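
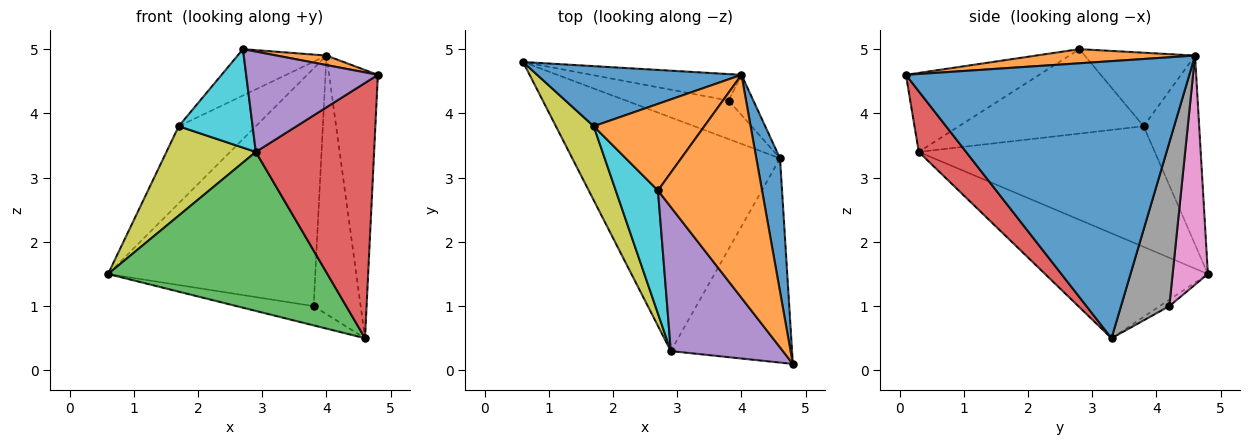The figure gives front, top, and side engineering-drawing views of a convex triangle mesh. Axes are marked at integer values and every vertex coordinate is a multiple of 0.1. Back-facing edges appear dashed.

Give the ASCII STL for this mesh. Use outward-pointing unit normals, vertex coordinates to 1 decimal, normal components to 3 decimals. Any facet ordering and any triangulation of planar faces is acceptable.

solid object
 facet normal 0.982 0.169 0.084
  outer loop
   vertex 4.0 4.6 4.9
   vertex 4.8 0.1 4.6
   vertex 4.6 3.3 0.5
  endloop
 endfacet
 facet normal 0.134 -0.042 0.990
  outer loop
   vertex 4.0 4.6 4.9
   vertex 2.7 2.8 5.0
   vertex 4.8 0.1 4.6
  endloop
 endfacet
 facet normal -0.385 -0.519 -0.763
  outer loop
   vertex 2.9 0.3 3.4
   vertex 0.6 4.8 1.5
   vertex 4.6 3.3 0.5
  endloop
 endfacet
 facet normal 0.298 -0.745 -0.596
  outer loop
   vertex 2.9 0.3 3.4
   vertex 4.6 3.3 0.5
   vertex 4.8 0.1 4.6
  endloop
 endfacet
 facet normal -0.501 -0.495 0.710
  outer loop
   vertex 2.9 0.3 3.4
   vertex 4.8 0.1 4.6
   vertex 2.7 2.8 5.0
  endloop
 endfacet
 facet normal -0.056 0.447 -0.893
  outer loop
   vertex 3.8 4.2 1.0
   vertex 4.6 3.3 0.5
   vertex 0.6 4.8 1.5
  endloop
 endfacet
 facet normal 0.167 0.980 -0.109
  outer loop
   vertex 3.8 4.2 1.0
   vertex 0.6 4.8 1.5
   vertex 4.0 4.6 4.9
  endloop
 endfacet
 facet normal 0.713 0.693 -0.108
  outer loop
   vertex 3.8 4.2 1.0
   vertex 4.0 4.6 4.9
   vertex 4.6 3.3 0.5
  endloop
 endfacet
 facet normal -0.897 -0.340 0.281
  outer loop
   vertex 1.7 3.8 3.8
   vertex 0.6 4.8 1.5
   vertex 2.9 0.3 3.4
  endloop
 endfacet
 facet normal -0.842 -0.337 0.421
  outer loop
   vertex 1.7 3.8 3.8
   vertex 2.9 0.3 3.4
   vertex 2.7 2.8 5.0
  endloop
 endfacet
 facet normal -0.494 0.686 0.534
  outer loop
   vertex 1.7 3.8 3.8
   vertex 4.0 4.6 4.9
   vertex 0.6 4.8 1.5
  endloop
 endfacet
 facet normal -0.505 0.407 0.761
  outer loop
   vertex 1.7 3.8 3.8
   vertex 2.7 2.8 5.0
   vertex 4.0 4.6 4.9
  endloop
 endfacet
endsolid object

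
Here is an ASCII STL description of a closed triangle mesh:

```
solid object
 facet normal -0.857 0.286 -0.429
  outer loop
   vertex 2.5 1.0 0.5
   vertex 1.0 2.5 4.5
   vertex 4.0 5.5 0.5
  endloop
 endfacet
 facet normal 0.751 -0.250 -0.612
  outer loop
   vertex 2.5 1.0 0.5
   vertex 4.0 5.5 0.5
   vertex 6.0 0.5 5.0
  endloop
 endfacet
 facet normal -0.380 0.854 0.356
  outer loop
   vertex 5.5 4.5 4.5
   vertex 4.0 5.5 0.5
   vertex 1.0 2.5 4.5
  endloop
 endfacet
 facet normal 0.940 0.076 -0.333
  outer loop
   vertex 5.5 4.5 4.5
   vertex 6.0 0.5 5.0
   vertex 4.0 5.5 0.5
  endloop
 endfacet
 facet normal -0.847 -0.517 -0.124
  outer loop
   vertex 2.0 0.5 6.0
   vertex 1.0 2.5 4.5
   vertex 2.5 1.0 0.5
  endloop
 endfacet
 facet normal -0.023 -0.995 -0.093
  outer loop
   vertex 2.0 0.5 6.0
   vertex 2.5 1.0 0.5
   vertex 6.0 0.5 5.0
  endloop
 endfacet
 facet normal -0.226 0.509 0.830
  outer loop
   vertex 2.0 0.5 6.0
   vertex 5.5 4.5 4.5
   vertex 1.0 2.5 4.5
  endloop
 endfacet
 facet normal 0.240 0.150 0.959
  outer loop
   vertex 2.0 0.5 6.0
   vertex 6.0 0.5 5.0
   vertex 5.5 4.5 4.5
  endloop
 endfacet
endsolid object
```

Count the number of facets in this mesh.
8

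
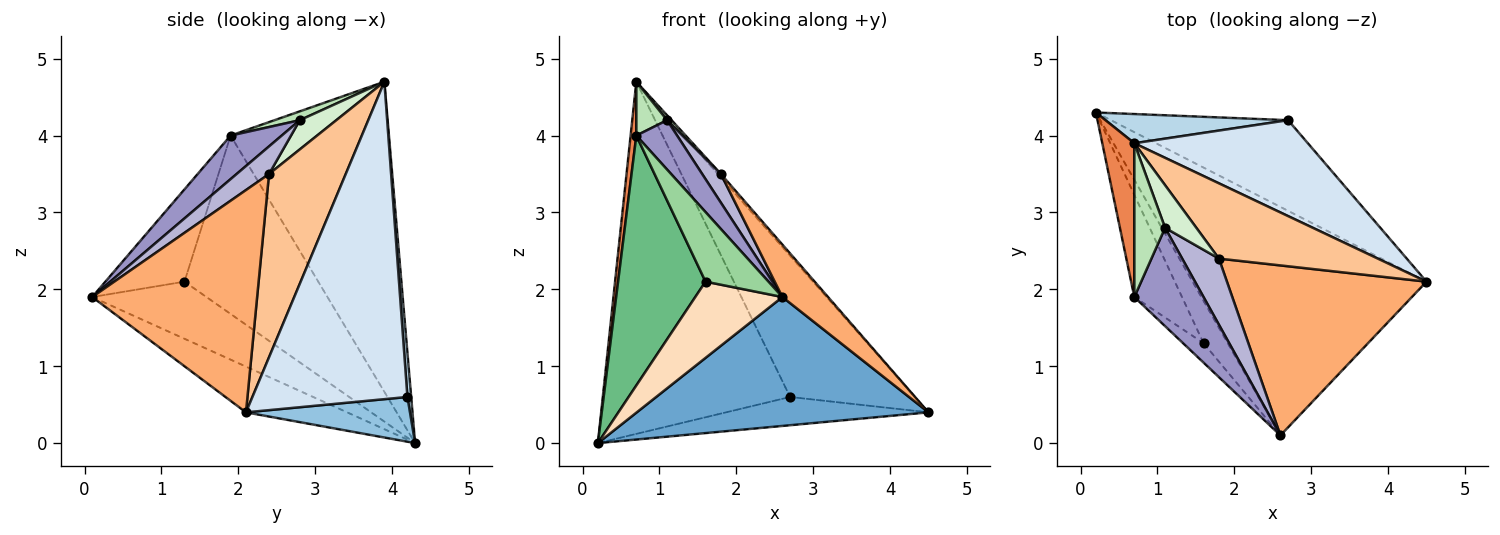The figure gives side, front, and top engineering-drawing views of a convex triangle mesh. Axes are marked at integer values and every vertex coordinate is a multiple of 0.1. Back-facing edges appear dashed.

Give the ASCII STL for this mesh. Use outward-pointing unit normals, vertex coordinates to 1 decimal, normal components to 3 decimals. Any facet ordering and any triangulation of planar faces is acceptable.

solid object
 facet normal -0.168 -0.484 -0.859
  outer loop
   vertex 2.6 0.1 1.9
   vertex 0.2 4.3 0.0
   vertex 4.5 2.1 0.4
  endloop
 endfacet
 facet normal 0.234 0.289 -0.928
  outer loop
   vertex 2.7 4.2 0.6
   vertex 4.5 2.1 0.4
   vertex 0.2 4.3 0.0
  endloop
 endfacet
 facet normal 0.020 0.996 0.083
  outer loop
   vertex 2.7 4.2 0.6
   vertex 0.2 4.3 0.0
   vertex 0.7 3.9 4.7
  endloop
 endfacet
 facet normal 0.717 0.577 0.392
  outer loop
   vertex 2.7 4.2 0.6
   vertex 0.7 3.9 4.7
   vertex 4.5 2.1 0.4
  endloop
 endfacet
 facet normal -0.994 -0.036 0.103
  outer loop
   vertex 0.7 1.9 4.0
   vertex 0.7 3.9 4.7
   vertex 0.2 4.3 0.0
  endloop
 endfacet
 facet normal 0.729 -0.202 0.654
  outer loop
   vertex 1.8 2.4 3.5
   vertex 2.6 0.1 1.9
   vertex 4.5 2.1 0.4
  endloop
 endfacet
 facet normal 0.755 0.030 0.655
  outer loop
   vertex 1.8 2.4 3.5
   vertex 4.5 2.1 0.4
   vertex 0.7 3.9 4.7
  endloop
 endfacet
 facet normal -0.754 -0.575 -0.319
  outer loop
   vertex 1.6 1.3 2.1
   vertex 0.2 4.3 0.0
   vertex 2.6 0.1 1.9
  endloop
 endfacet
 facet normal -0.817 -0.534 -0.218
  outer loop
   vertex 1.6 1.3 2.1
   vertex 0.7 1.9 4.0
   vertex 0.2 4.3 0.0
  endloop
 endfacet
 facet normal -0.771 -0.614 -0.171
  outer loop
   vertex 1.6 1.3 2.1
   vertex 2.6 0.1 1.9
   vertex 0.7 1.9 4.0
  endloop
 endfacet
 facet normal 0.262 -0.319 0.911
  outer loop
   vertex 1.1 2.8 4.2
   vertex 0.7 3.9 4.7
   vertex 0.7 1.9 4.0
  endloop
 endfacet
 facet normal 0.680 -0.084 0.728
  outer loop
   vertex 1.1 2.8 4.2
   vertex 1.8 2.4 3.5
   vertex 0.7 3.9 4.7
  endloop
 endfacet
 facet normal 0.490 -0.391 0.779
  outer loop
   vertex 1.1 2.8 4.2
   vertex 0.7 1.9 4.0
   vertex 2.6 0.1 1.9
  endloop
 endfacet
 facet normal 0.568 -0.328 0.755
  outer loop
   vertex 1.1 2.8 4.2
   vertex 2.6 0.1 1.9
   vertex 1.8 2.4 3.5
  endloop
 endfacet
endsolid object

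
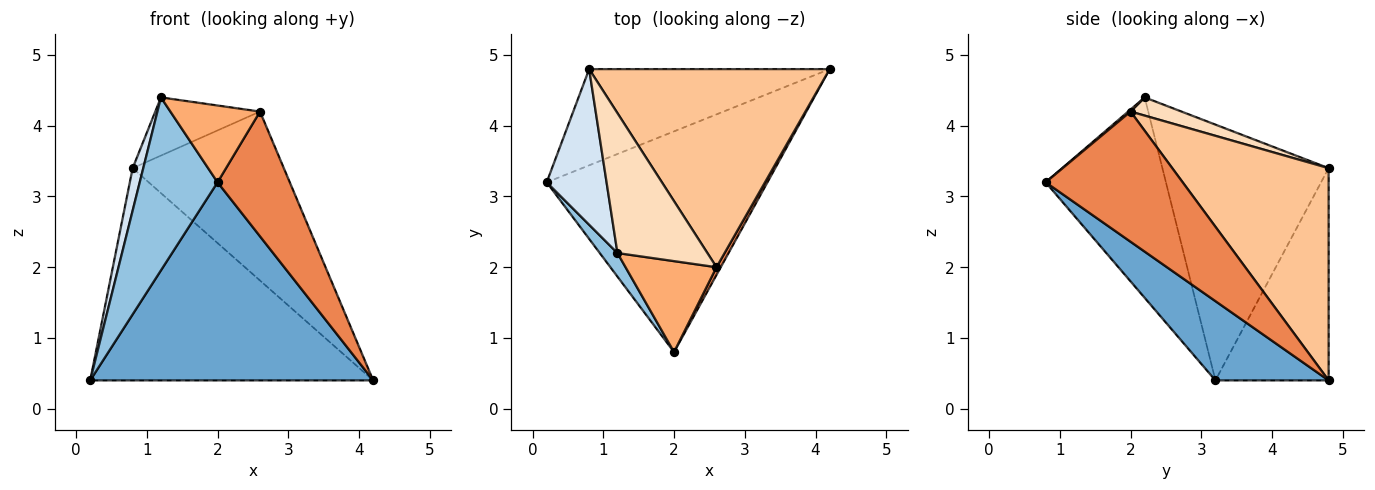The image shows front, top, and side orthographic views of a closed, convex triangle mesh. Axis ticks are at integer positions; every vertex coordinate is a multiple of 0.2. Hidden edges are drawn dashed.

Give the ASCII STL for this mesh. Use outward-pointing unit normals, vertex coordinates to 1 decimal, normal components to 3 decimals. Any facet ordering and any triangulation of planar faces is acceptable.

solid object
 facet normal 0.258 -0.645 -0.719
  outer loop
   vertex 2.0 0.8 3.2
   vertex 0.2 3.2 0.4
   vertex 4.2 4.8 0.4
  endloop
 endfacet
 facet normal -0.837 -0.542 0.074
  outer loop
   vertex 1.2 2.2 4.4
   vertex 0.2 3.2 0.4
   vertex 2.0 0.8 3.2
  endloop
 endfacet
 facet normal -0.342 0.856 -0.388
  outer loop
   vertex 0.8 4.8 3.4
   vertex 4.2 4.8 0.4
   vertex 0.2 3.2 0.4
  endloop
 endfacet
 facet normal -0.972 -0.062 0.227
  outer loop
   vertex 0.8 4.8 3.4
   vertex 0.2 3.2 0.4
   vertex 1.2 2.2 4.4
  endloop
 endfacet
 facet normal 0.884 -0.466 0.029
  outer loop
   vertex 2.6 2.0 4.2
   vertex 2.0 0.8 3.2
   vertex 4.2 4.8 0.4
  endloop
 endfacet
 facet normal 0.017 -0.645 0.764
  outer loop
   vertex 2.6 2.0 4.2
   vertex 1.2 2.2 4.4
   vertex 2.0 0.8 3.2
  endloop
 endfacet
 facet normal 0.557 0.539 0.632
  outer loop
   vertex 2.6 2.0 4.2
   vertex 4.2 4.8 0.4
   vertex 0.8 4.8 3.4
  endloop
 endfacet
 facet normal 0.184 0.377 0.908
  outer loop
   vertex 2.6 2.0 4.2
   vertex 0.8 4.8 3.4
   vertex 1.2 2.2 4.4
  endloop
 endfacet
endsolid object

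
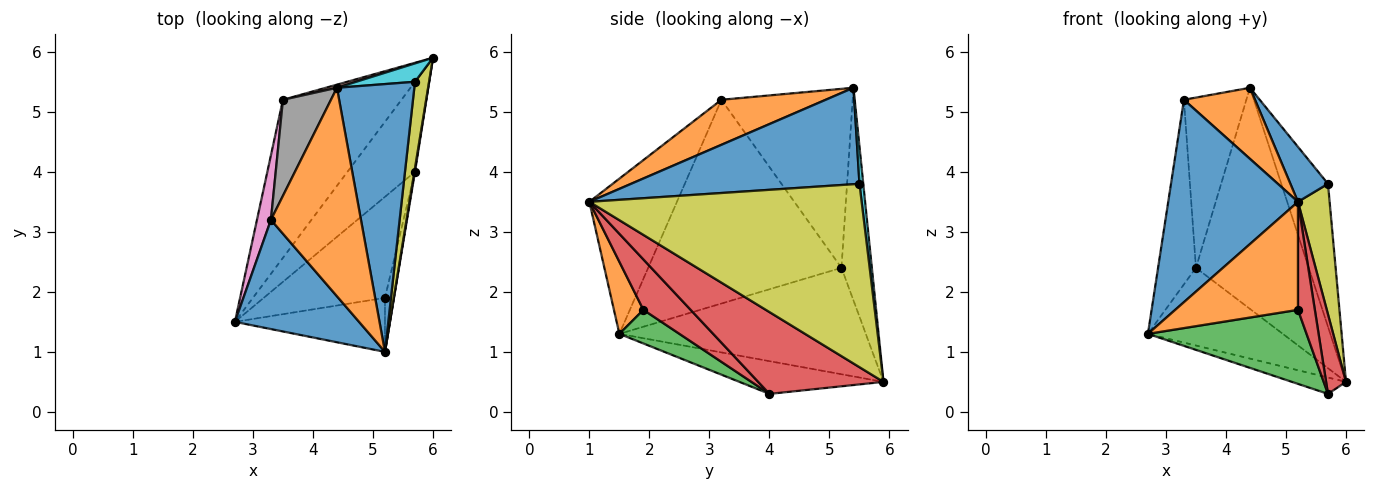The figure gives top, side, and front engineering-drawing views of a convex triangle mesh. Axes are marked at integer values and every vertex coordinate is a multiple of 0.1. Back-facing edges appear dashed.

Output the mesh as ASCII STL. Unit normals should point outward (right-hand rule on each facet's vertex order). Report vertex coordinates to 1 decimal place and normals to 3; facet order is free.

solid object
 facet normal -0.511 -0.757 0.408
  outer loop
   vertex 3.3 3.2 5.2
   vertex 2.7 1.5 1.3
   vertex 5.2 1.0 3.5
  endloop
 endfacet
 facet normal 0.428 -0.292 0.856
  outer loop
   vertex 3.3 3.2 5.2
   vertex 5.2 1.0 3.5
   vertex 4.4 5.4 5.4
  endloop
 endfacet
 facet normal -0.431 0.161 -0.888
  outer loop
   vertex 5.7 4.0 0.3
   vertex 2.7 1.5 1.3
   vertex 6.0 5.9 0.5
  endloop
 endfacet
 facet normal 0.988 -0.157 0.007
  outer loop
   vertex 5.7 4.0 0.3
   vertex 6.0 5.9 0.5
   vertex 5.2 1.0 3.5
  endloop
 endfacet
 facet normal -0.627 0.343 -0.699
  outer loop
   vertex 3.5 5.2 2.4
   vertex 6.0 5.9 0.5
   vertex 2.7 1.5 1.3
  endloop
 endfacet
 facet normal -0.260 0.966 0.014
  outer loop
   vertex 3.5 5.2 2.4
   vertex 4.4 5.4 5.4
   vertex 6.0 5.9 0.5
  endloop
 endfacet
 facet normal -0.979 0.192 0.067
  outer loop
   vertex 3.5 5.2 2.4
   vertex 2.7 1.5 1.3
   vertex 3.3 3.2 5.2
  endloop
 endfacet
 facet normal -0.878 0.417 0.235
  outer loop
   vertex 3.5 5.2 2.4
   vertex 3.3 3.2 5.2
   vertex 4.4 5.4 5.4
  endloop
 endfacet
 facet normal 0.990 -0.115 0.076
  outer loop
   vertex 5.7 5.5 3.8
   vertex 5.2 1.0 3.5
   vertex 6.0 5.9 0.5
  endloop
 endfacet
 facet normal 0.080 0.989 0.127
  outer loop
   vertex 5.7 5.5 3.8
   vertex 6.0 5.9 0.5
   vertex 4.4 5.4 5.4
  endloop
 endfacet
 facet normal 0.774 -0.127 0.621
  outer loop
   vertex 5.7 5.5 3.8
   vertex 4.4 5.4 5.4
   vertex 5.2 1.0 3.5
  endloop
 endfacet
 facet normal 0.210 -0.875 -0.437
  outer loop
   vertex 5.2 1.9 1.7
   vertex 5.2 1.0 3.5
   vertex 2.7 1.5 1.3
  endloop
 endfacet
 facet normal 0.218 -0.577 -0.787
  outer loop
   vertex 5.2 1.9 1.7
   vertex 2.7 1.5 1.3
   vertex 5.7 4.0 0.3
  endloop
 endfacet
 facet normal 0.929 -0.332 -0.166
  outer loop
   vertex 5.2 1.9 1.7
   vertex 5.7 4.0 0.3
   vertex 5.2 1.0 3.5
  endloop
 endfacet
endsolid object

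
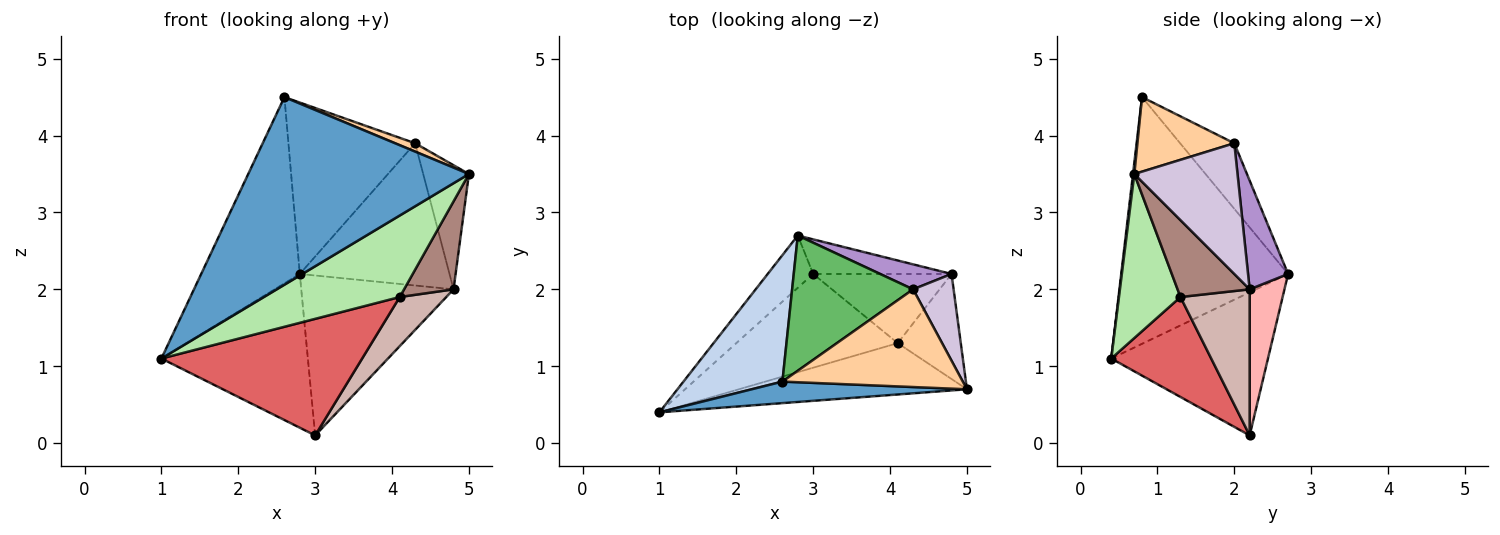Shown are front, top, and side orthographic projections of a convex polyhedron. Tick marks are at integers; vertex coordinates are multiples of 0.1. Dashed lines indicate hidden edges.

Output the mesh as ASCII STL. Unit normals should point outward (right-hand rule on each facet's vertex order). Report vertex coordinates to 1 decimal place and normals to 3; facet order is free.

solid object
 facet normal 0.006 -0.993 0.114
  outer loop
   vertex 2.6 0.8 4.5
   vertex 1.0 0.4 1.1
   vertex 5.0 0.7 3.5
  endloop
 endfacet
 facet normal -0.814 0.481 0.326
  outer loop
   vertex 2.6 0.8 4.5
   vertex 2.8 2.7 2.2
   vertex 1.0 0.4 1.1
  endloop
 endfacet
 facet normal -0.712 0.665 -0.226
  outer loop
   vertex 3.0 2.2 0.1
   vertex 1.0 0.4 1.1
   vertex 2.8 2.7 2.2
  endloop
 endfacet
 facet normal 0.381 -0.079 0.921
  outer loop
   vertex 4.3 2.0 3.9
   vertex 2.6 0.8 4.5
   vertex 5.0 0.7 3.5
  endloop
 endfacet
 facet normal -0.318 0.744 0.587
  outer loop
   vertex 4.3 2.0 3.9
   vertex 2.8 2.7 2.2
   vertex 2.6 0.8 4.5
  endloop
 endfacet
 facet normal 0.358 -0.790 -0.498
  outer loop
   vertex 4.1 1.3 1.9
   vertex 5.0 0.7 3.5
   vertex 1.0 0.4 1.1
  endloop
 endfacet
 facet normal 0.362 -0.726 -0.584
  outer loop
   vertex 4.1 1.3 1.9
   vertex 1.0 0.4 1.1
   vertex 3.0 2.2 0.1
  endloop
 endfacet
 facet normal 0.218 0.954 -0.206
  outer loop
   vertex 4.8 2.2 2.0
   vertex 3.0 2.2 0.1
   vertex 2.8 2.7 2.2
  endloop
 endfacet
 facet normal 0.255 0.952 0.167
  outer loop
   vertex 4.8 2.2 2.0
   vertex 2.8 2.7 2.2
   vertex 4.3 2.0 3.9
  endloop
 endfacet
 facet normal 0.880 0.390 0.273
  outer loop
   vertex 4.8 2.2 2.0
   vertex 4.3 2.0 3.9
   vertex 5.0 0.7 3.5
  endloop
 endfacet
 facet normal 0.683 -0.469 -0.560
  outer loop
   vertex 4.8 2.2 2.0
   vertex 5.0 0.7 3.5
   vertex 4.1 1.3 1.9
  endloop
 endfacet
 facet normal 0.652 -0.439 -0.618
  outer loop
   vertex 4.8 2.2 2.0
   vertex 4.1 1.3 1.9
   vertex 3.0 2.2 0.1
  endloop
 endfacet
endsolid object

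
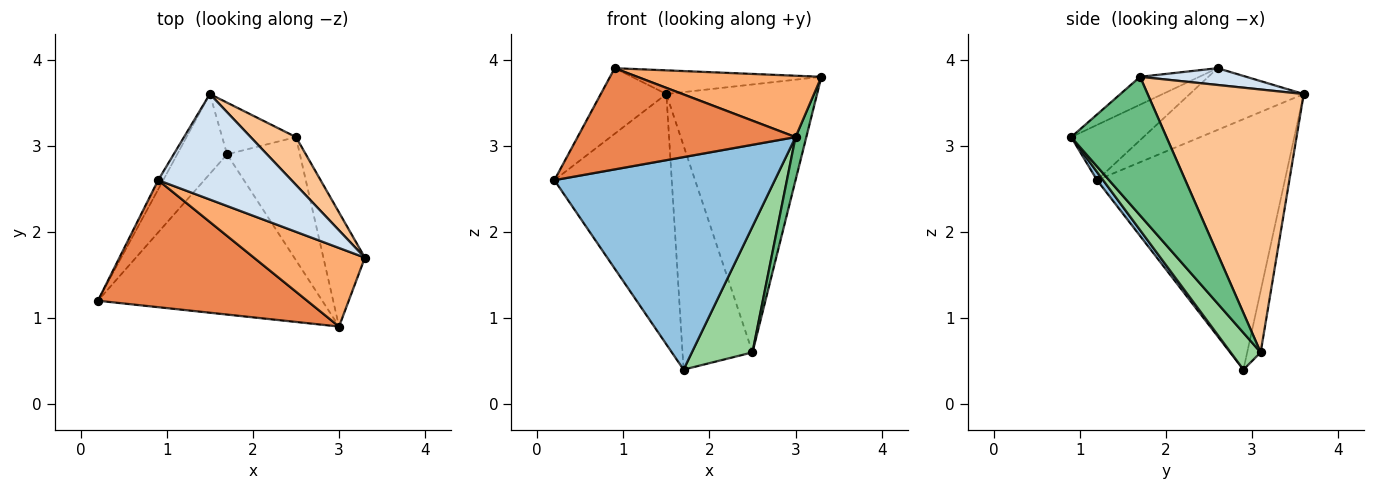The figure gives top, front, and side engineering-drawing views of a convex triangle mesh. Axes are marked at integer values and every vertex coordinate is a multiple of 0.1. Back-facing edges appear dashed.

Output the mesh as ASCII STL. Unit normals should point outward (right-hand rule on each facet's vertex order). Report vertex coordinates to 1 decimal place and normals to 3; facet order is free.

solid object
 facet normal -0.836 0.522 -0.167
  outer loop
   vertex 1.7 2.9 0.4
   vertex 0.2 1.2 2.6
   vertex 1.5 3.6 3.6
  endloop
 endfacet
 facet normal 0.022 -0.798 -0.602
  outer loop
   vertex 3.0 0.9 3.1
   vertex 0.2 1.2 2.6
   vertex 1.7 2.9 0.4
  endloop
 endfacet
 facet normal -0.865 0.498 -0.070
  outer loop
   vertex 0.9 2.6 3.9
   vertex 1.5 3.6 3.6
   vertex 0.2 1.2 2.6
  endloop
 endfacet
 facet normal 0.122 0.217 0.968
  outer loop
   vertex 0.9 2.6 3.9
   vertex 3.3 1.7 3.8
   vertex 1.5 3.6 3.6
  endloop
 endfacet
 facet normal -0.202 -0.610 0.766
  outer loop
   vertex 0.9 2.6 3.9
   vertex 0.2 1.2 2.6
   vertex 3.0 0.9 3.1
  endloop
 endfacet
 facet normal -0.194 -0.604 0.773
  outer loop
   vertex 0.9 2.6 3.9
   vertex 3.0 0.9 3.1
   vertex 3.3 1.7 3.8
  endloop
 endfacet
 facet normal 0.714 0.689 0.123
  outer loop
   vertex 2.5 3.1 0.6
   vertex 1.5 3.6 3.6
   vertex 3.3 1.7 3.8
  endloop
 endfacet
 facet normal -0.184 0.958 -0.221
  outer loop
   vertex 2.5 3.1 0.6
   vertex 1.7 2.9 0.4
   vertex 1.5 3.6 3.6
  endloop
 endfacet
 facet normal 0.952 -0.108 -0.285
  outer loop
   vertex 2.5 3.1 0.6
   vertex 3.3 1.7 3.8
   vertex 3.0 0.9 3.1
  endloop
 endfacet
 facet normal 0.333 -0.674 -0.660
  outer loop
   vertex 2.5 3.1 0.6
   vertex 3.0 0.9 3.1
   vertex 1.7 2.9 0.4
  endloop
 endfacet
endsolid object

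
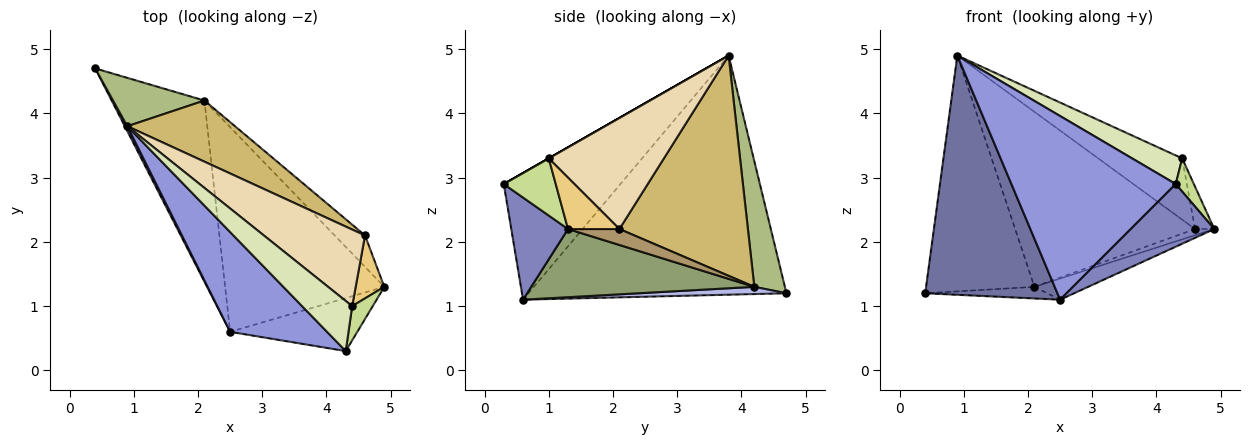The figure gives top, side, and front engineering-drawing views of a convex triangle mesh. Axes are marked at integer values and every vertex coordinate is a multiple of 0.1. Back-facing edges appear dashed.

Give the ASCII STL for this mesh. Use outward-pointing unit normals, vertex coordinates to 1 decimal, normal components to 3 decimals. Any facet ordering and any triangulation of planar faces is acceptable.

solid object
 facet normal -0.890 -0.456 0.009
  outer loop
   vertex 0.9 3.8 4.9
   vertex 0.4 4.7 1.2
   vertex 2.5 0.6 1.1
  endloop
 endfacet
 facet normal 0.460 -0.678 -0.573
  outer loop
   vertex 4.3 0.3 2.9
   vertex 2.5 0.6 1.1
   vertex 4.9 1.3 2.2
  endloop
 endfacet
 facet normal -0.529 -0.746 0.405
  outer loop
   vertex 4.3 0.3 2.9
   vertex 0.9 3.8 4.9
   vertex 2.5 0.6 1.1
  endloop
 endfacet
 facet normal 0.077 0.064 -0.995
  outer loop
   vertex 2.1 4.2 1.3
   vertex 2.5 0.6 1.1
   vertex 0.4 4.7 1.2
  endloop
 endfacet
 facet normal 0.392 0.094 -0.915
  outer loop
   vertex 2.1 4.2 1.3
   vertex 4.9 1.3 2.2
   vertex 2.5 0.6 1.1
  endloop
 endfacet
 facet normal 0.266 0.944 0.194
  outer loop
   vertex 2.1 4.2 1.3
   vertex 0.4 4.7 1.2
   vertex 0.9 3.8 4.9
  endloop
 endfacet
 facet normal 0.894 -0.311 0.322
  outer loop
   vertex 4.4 1.0 3.3
   vertex 4.3 0.3 2.9
   vertex 4.9 1.3 2.2
  endloop
 endfacet
 facet normal 0.000 -0.496 0.868
  outer loop
   vertex 4.4 1.0 3.3
   vertex 0.9 3.8 4.9
   vertex 4.3 0.3 2.9
  endloop
 endfacet
 facet normal 0.458 0.172 -0.872
  outer loop
   vertex 4.6 2.1 2.2
   vertex 4.9 1.3 2.2
   vertex 2.1 4.2 1.3
  endloop
 endfacet
 facet normal 0.559 0.783 0.273
  outer loop
   vertex 4.6 2.1 2.2
   vertex 2.1 4.2 1.3
   vertex 0.9 3.8 4.9
  endloop
 endfacet
 facet normal 0.830 0.311 0.462
  outer loop
   vertex 4.6 2.1 2.2
   vertex 4.4 1.0 3.3
   vertex 4.9 1.3 2.2
  endloop
 endfacet
 facet normal 0.651 0.475 0.593
  outer loop
   vertex 4.6 2.1 2.2
   vertex 0.9 3.8 4.9
   vertex 4.4 1.0 3.3
  endloop
 endfacet
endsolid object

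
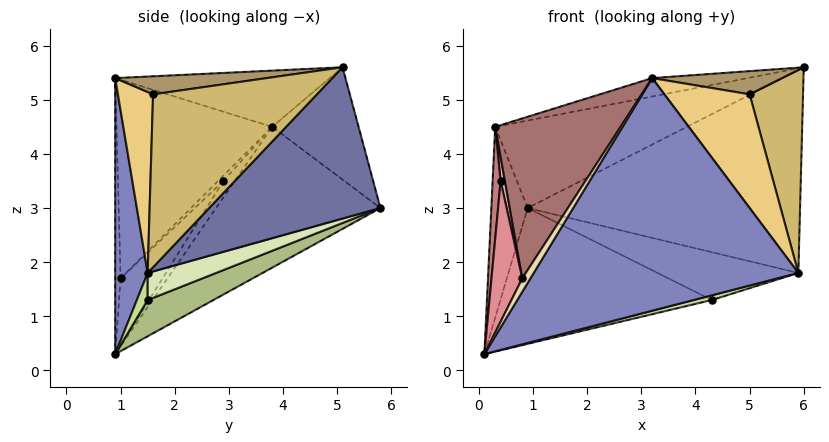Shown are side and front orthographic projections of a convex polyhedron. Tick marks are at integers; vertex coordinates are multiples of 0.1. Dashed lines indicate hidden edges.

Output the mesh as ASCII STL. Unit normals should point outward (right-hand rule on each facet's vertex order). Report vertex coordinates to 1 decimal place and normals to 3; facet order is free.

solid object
 facet normal 0.412 0.656 -0.632
  outer loop
   vertex 5.9 1.5 1.8
   vertex 0.9 5.8 3.0
   vertex 6.0 5.1 5.6
  endloop
 endfacet
 facet normal 0.121 -0.990 -0.074
  outer loop
   vertex 5.9 1.5 1.8
   vertex 3.2 0.9 5.4
   vertex 0.1 0.9 0.3
  endloop
 endfacet
 facet normal -0.971 0.215 -0.102
  outer loop
   vertex 0.3 3.8 4.5
   vertex 0.9 5.8 3.0
   vertex 0.1 0.9 0.3
  endloop
 endfacet
 facet normal -0.283 0.628 0.725
  outer loop
   vertex 0.3 3.8 4.5
   vertex 6.0 5.1 5.6
   vertex 0.9 5.8 3.0
  endloop
 endfacet
 facet normal -0.209 0.093 0.973
  outer loop
   vertex 0.3 3.8 4.5
   vertex 3.2 0.9 5.4
   vertex 6.0 5.1 5.6
  endloop
 endfacet
 facet normal 0.143 0.460 -0.877
  outer loop
   vertex 4.3 1.5 1.3
   vertex 0.1 0.9 0.3
   vertex 0.9 5.8 3.0
  endloop
 endfacet
 facet normal 0.267 -0.445 -0.855
  outer loop
   vertex 4.3 1.5 1.3
   vertex 5.9 1.5 1.8
   vertex 0.1 0.9 0.3
  endloop
 endfacet
 facet normal 0.254 0.523 -0.814
  outer loop
   vertex 4.3 1.5 1.3
   vertex 0.9 5.8 3.0
   vertex 5.9 1.5 1.8
  endloop
 endfacet
 facet normal 0.237 -0.204 0.950
  outer loop
   vertex 5.0 1.6 5.1
   vertex 6.0 5.1 5.6
   vertex 3.2 0.9 5.4
  endloop
 endfacet
 facet normal 0.918 -0.299 0.259
  outer loop
   vertex 5.0 1.6 5.1
   vertex 5.9 1.5 1.8
   vertex 6.0 5.1 5.6
  endloop
 endfacet
 facet normal 0.378 -0.916 0.131
  outer loop
   vertex 5.0 1.6 5.1
   vertex 3.2 0.9 5.4
   vertex 5.9 1.5 1.8
  endloop
 endfacet
 facet normal -0.523 -0.790 0.318
  outer loop
   vertex 0.8 1.0 1.7
   vertex 0.1 0.9 0.3
   vertex 3.2 0.9 5.4
  endloop
 endfacet
 facet normal -0.700 -0.564 0.439
  outer loop
   vertex 0.8 1.0 1.7
   vertex 3.2 0.9 5.4
   vertex 0.3 3.8 4.5
  endloop
 endfacet
 facet normal -0.749 -0.528 0.400
  outer loop
   vertex 0.4 2.9 3.5
   vertex 0.3 3.8 4.5
   vertex 0.1 0.9 0.3
  endloop
 endfacet
 facet normal -0.736 -0.540 0.407
  outer loop
   vertex 0.4 2.9 3.5
   vertex 0.1 0.9 0.3
   vertex 0.8 1.0 1.7
  endloop
 endfacet
 facet normal -0.710 -0.558 0.431
  outer loop
   vertex 0.4 2.9 3.5
   vertex 0.8 1.0 1.7
   vertex 0.3 3.8 4.5
  endloop
 endfacet
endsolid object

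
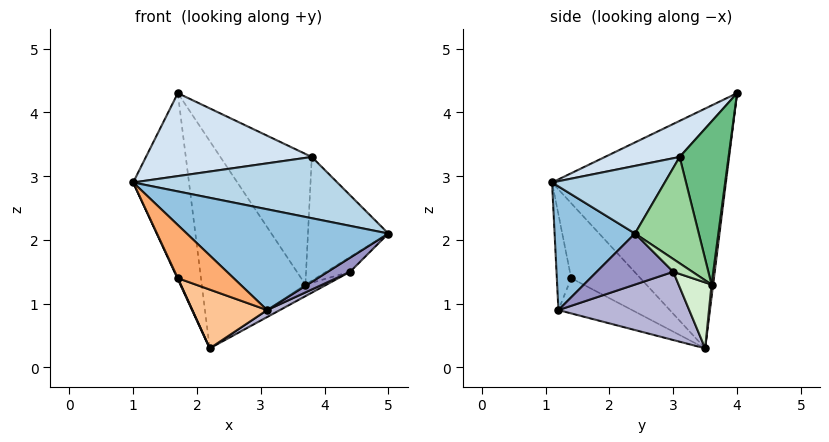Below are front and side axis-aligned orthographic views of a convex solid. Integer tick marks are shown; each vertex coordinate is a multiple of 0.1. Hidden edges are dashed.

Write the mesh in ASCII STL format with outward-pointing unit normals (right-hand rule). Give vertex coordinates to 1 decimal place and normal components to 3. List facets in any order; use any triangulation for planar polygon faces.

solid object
 facet normal -0.941 0.302 -0.155
  outer loop
   vertex 2.2 3.5 0.3
   vertex 1.0 1.1 2.9
   vertex 1.7 4.0 4.3
  endloop
 endfacet
 facet normal 0.350 -0.879 0.324
  outer loop
   vertex 3.1 1.2 0.9
   vertex 5.0 2.4 2.1
   vertex 1.0 1.1 2.9
  endloop
 endfacet
 facet normal 0.343 -0.621 0.705
  outer loop
   vertex 3.8 3.1 3.3
   vertex 1.0 1.1 2.9
   vertex 5.0 2.4 2.1
  endloop
 endfacet
 facet normal 0.210 -0.466 0.860
  outer loop
   vertex 3.8 3.1 3.3
   vertex 1.7 4.0 4.3
   vertex 1.0 1.1 2.9
  endloop
 endfacet
 facet normal -0.906 -0.006 -0.424
  outer loop
   vertex 1.7 1.4 1.4
   vertex 1.0 1.1 2.9
   vertex 2.2 3.5 0.3
  endloop
 endfacet
 facet normal -0.238 -0.925 -0.296
  outer loop
   vertex 1.7 1.4 1.4
   vertex 3.1 1.2 0.9
   vertex 1.0 1.1 2.9
  endloop
 endfacet
 facet normal -0.359 -0.365 -0.859
  outer loop
   vertex 1.7 1.4 1.4
   vertex 2.2 3.5 0.3
   vertex 3.1 1.2 0.9
  endloop
 endfacet
 facet normal 0.015 0.992 -0.122
  outer loop
   vertex 3.7 3.6 1.3
   vertex 2.2 3.5 0.3
   vertex 1.7 4.0 4.3
  endloop
 endfacet
 facet normal 0.463 0.865 0.193
  outer loop
   vertex 3.7 3.6 1.3
   vertex 1.7 4.0 4.3
   vertex 3.8 3.1 3.3
  endloop
 endfacet
 facet normal 0.613 0.773 0.163
  outer loop
   vertex 3.7 3.6 1.3
   vertex 3.8 3.1 3.3
   vertex 5.0 2.4 2.1
  endloop
 endfacet
 facet normal 0.617 0.772 0.154
  outer loop
   vertex 4.4 3.0 1.5
   vertex 3.7 3.6 1.3
   vertex 5.0 2.4 2.1
  endloop
 endfacet
 facet normal 0.509 0.328 -0.796
  outer loop
   vertex 4.4 3.0 1.5
   vertex 2.2 3.5 0.3
   vertex 3.7 3.6 1.3
  endloop
 endfacet
 facet normal 0.603 -0.176 -0.778
  outer loop
   vertex 4.4 3.0 1.5
   vertex 5.0 2.4 2.1
   vertex 3.1 1.2 0.9
  endloop
 endfacet
 facet normal 0.470 -0.046 -0.881
  outer loop
   vertex 4.4 3.0 1.5
   vertex 3.1 1.2 0.9
   vertex 2.2 3.5 0.3
  endloop
 endfacet
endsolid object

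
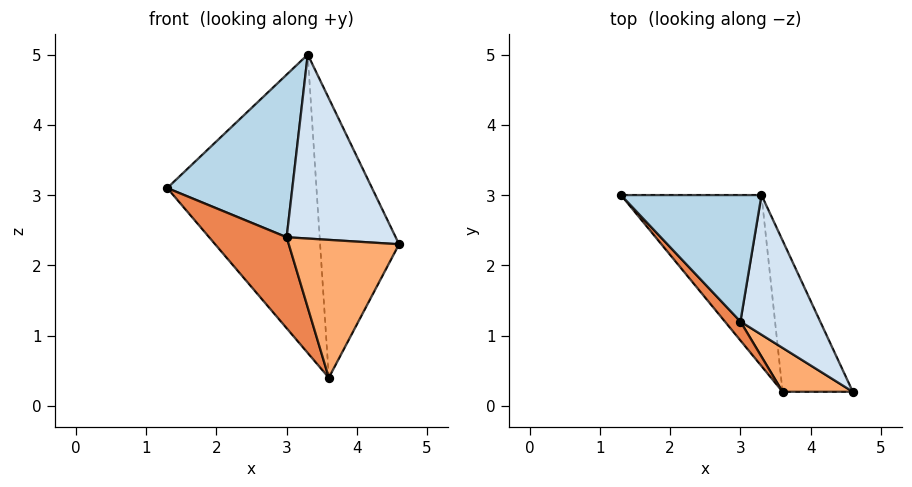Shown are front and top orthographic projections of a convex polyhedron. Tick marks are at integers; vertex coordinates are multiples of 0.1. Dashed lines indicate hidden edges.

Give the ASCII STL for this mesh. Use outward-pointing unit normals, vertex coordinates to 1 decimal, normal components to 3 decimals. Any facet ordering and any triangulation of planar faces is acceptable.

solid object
 facet normal 0.427 0.784 -0.450
  outer loop
   vertex 3.6 0.2 0.4
   vertex 1.3 3.0 3.1
   vertex 3.3 3.0 5.0
  endloop
 endfacet
 facet normal 0.671 0.652 -0.353
  outer loop
   vertex 3.6 0.2 0.4
   vertex 3.3 3.0 5.0
   vertex 4.6 0.2 2.3
  endloop
 endfacet
 facet normal -0.504 -0.682 0.530
  outer loop
   vertex 3.0 1.2 2.4
   vertex 3.3 3.0 5.0
   vertex 1.3 3.0 3.1
  endloop
 endfacet
 facet normal -0.418 -0.724 0.549
  outer loop
   vertex 3.0 1.2 2.4
   vertex 4.6 0.2 2.3
   vertex 3.3 3.0 5.0
  endloop
 endfacet
 facet normal -0.690 -0.709 0.147
  outer loop
   vertex 3.0 1.2 2.4
   vertex 1.3 3.0 3.1
   vertex 3.6 0.2 0.4
  endloop
 endfacet
 facet normal -0.499 -0.825 0.263
  outer loop
   vertex 3.0 1.2 2.4
   vertex 3.6 0.2 0.4
   vertex 4.6 0.2 2.3
  endloop
 endfacet
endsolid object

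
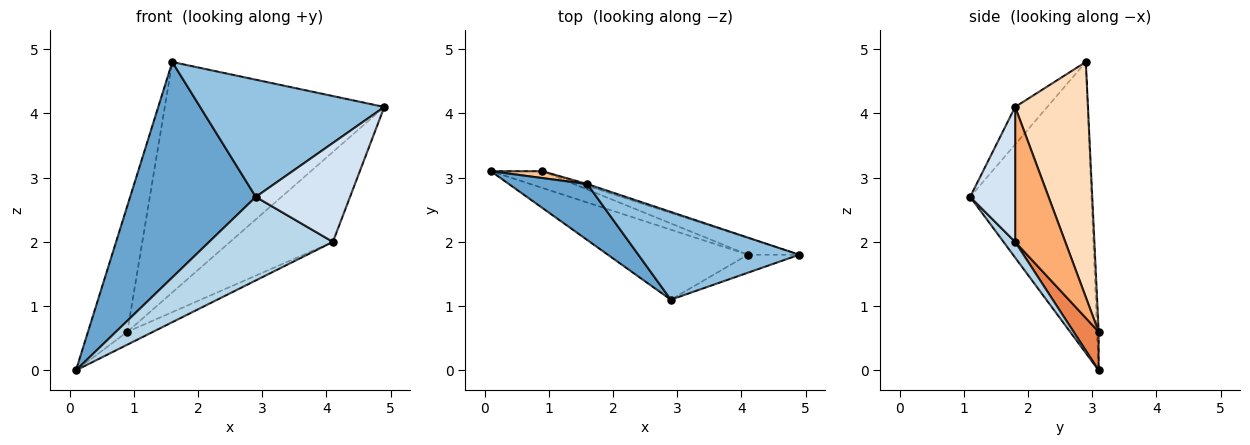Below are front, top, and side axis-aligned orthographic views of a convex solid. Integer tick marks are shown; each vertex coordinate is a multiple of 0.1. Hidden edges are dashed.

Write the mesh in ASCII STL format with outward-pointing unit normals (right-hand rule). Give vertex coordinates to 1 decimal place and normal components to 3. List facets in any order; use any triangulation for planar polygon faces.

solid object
 facet normal -0.683 -0.707 0.184
  outer loop
   vertex 1.6 2.9 4.8
   vertex 0.1 3.1 0.0
   vertex 2.9 1.1 2.7
  endloop
 endfacet
 facet normal -0.138 -0.793 0.594
  outer loop
   vertex 1.6 2.9 4.8
   vertex 2.9 1.1 2.7
   vertex 4.9 1.8 4.1
  endloop
 endfacet
 facet normal 0.072 -0.764 -0.641
  outer loop
   vertex 4.1 1.8 2.0
   vertex 2.9 1.1 2.7
   vertex 0.1 3.1 0.0
  endloop
 endfacet
 facet normal 0.425 -0.891 -0.162
  outer loop
   vertex 4.1 1.8 2.0
   vertex 4.9 1.8 4.1
   vertex 2.9 1.1 2.7
  endloop
 endfacet
 facet normal 0.511 0.524 -0.681
  outer loop
   vertex 0.9 3.1 0.6
   vertex 4.1 1.8 2.0
   vertex 0.1 3.1 0.0
  endloop
 endfacet
 facet normal 0.432 0.887 -0.165
  outer loop
   vertex 0.9 3.1 0.6
   vertex 4.9 1.8 4.1
   vertex 4.1 1.8 2.0
  endloop
 endfacet
 facet normal -0.041 0.998 0.054
  outer loop
   vertex 0.9 3.1 0.6
   vertex 0.1 3.1 0.0
   vertex 1.6 2.9 4.8
  endloop
 endfacet
 facet normal 0.315 0.949 -0.007
  outer loop
   vertex 0.9 3.1 0.6
   vertex 1.6 2.9 4.8
   vertex 4.9 1.8 4.1
  endloop
 endfacet
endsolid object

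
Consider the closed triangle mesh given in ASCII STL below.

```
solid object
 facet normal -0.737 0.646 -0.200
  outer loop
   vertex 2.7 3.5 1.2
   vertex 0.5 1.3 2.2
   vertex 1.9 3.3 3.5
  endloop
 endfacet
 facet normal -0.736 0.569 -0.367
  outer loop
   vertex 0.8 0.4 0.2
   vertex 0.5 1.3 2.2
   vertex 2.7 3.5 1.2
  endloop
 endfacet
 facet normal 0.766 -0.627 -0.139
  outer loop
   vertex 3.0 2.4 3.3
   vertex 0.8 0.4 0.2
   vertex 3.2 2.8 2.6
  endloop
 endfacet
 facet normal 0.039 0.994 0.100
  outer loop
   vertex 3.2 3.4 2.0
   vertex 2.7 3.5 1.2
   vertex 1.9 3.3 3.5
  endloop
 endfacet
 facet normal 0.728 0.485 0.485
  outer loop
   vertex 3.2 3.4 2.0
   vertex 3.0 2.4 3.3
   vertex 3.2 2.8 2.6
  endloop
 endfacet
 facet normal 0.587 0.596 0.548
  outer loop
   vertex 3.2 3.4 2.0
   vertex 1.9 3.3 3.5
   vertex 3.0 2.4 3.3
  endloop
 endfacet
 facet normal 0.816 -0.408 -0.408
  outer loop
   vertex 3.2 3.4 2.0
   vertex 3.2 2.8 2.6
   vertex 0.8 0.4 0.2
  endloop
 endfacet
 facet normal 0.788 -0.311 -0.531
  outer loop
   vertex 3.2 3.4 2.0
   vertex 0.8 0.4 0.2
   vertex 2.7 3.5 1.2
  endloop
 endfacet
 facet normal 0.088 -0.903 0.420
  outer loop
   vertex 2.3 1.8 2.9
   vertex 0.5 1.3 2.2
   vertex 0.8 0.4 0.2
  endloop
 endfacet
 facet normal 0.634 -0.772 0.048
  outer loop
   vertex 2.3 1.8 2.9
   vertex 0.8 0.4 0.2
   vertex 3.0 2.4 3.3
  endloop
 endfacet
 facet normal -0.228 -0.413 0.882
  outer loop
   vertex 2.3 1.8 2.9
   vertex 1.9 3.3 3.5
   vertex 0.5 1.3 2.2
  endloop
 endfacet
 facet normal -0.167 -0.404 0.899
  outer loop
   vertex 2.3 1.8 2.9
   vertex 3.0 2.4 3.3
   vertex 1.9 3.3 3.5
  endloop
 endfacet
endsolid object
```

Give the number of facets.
12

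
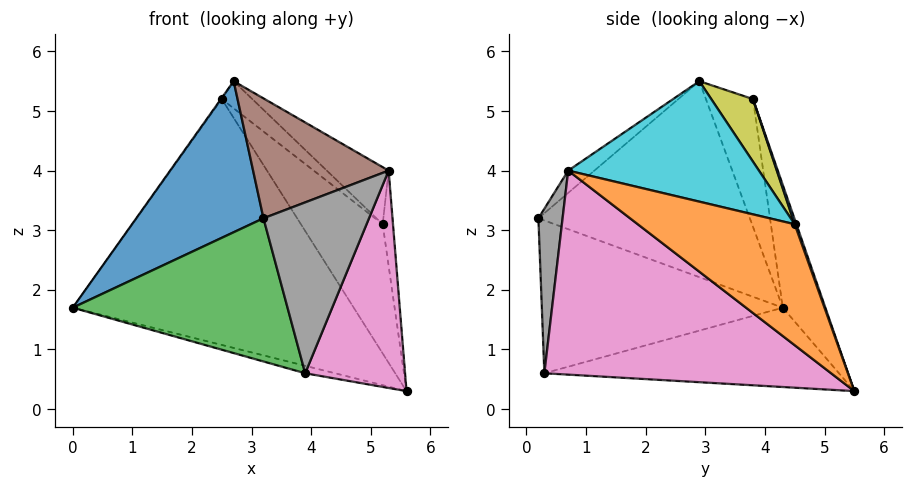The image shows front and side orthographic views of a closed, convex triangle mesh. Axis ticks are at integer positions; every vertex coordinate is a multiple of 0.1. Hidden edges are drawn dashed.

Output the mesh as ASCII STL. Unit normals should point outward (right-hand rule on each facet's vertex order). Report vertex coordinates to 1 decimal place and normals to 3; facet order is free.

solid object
 facet normal -0.790 -0.475 0.386
  outer loop
   vertex 2.7 2.9 5.5
   vertex 0.0 4.3 1.7
   vertex 3.2 0.2 3.2
  endloop
 endfacet
 facet normal -0.248 0.025 -0.969
  outer loop
   vertex 3.9 0.3 0.6
   vertex 0.0 4.3 1.7
   vertex 5.6 5.5 0.3
  endloop
 endfacet
 facet normal -0.728 -0.649 -0.221
  outer loop
   vertex 3.9 0.3 0.6
   vertex 3.2 0.2 3.2
   vertex 0.0 4.3 1.7
  endloop
 endfacet
 facet normal -0.145 0.960 0.241
  outer loop
   vertex 2.5 3.8 5.2
   vertex 5.6 5.5 0.3
   vertex 0.0 4.3 1.7
  endloop
 endfacet
 facet normal -0.813 0.014 0.582
  outer loop
   vertex 2.5 3.8 5.2
   vertex 0.0 4.3 1.7
   vertex 2.7 2.9 5.5
  endloop
 endfacet
 facet normal -0.127 -0.657 0.743
  outer loop
   vertex 5.3 0.7 4.0
   vertex 2.7 2.9 5.5
   vertex 3.2 0.2 3.2
  endloop
 endfacet
 facet normal 0.891 -0.310 -0.330
  outer loop
   vertex 5.3 0.7 4.0
   vertex 3.9 0.3 0.6
   vertex 5.6 5.5 0.3
  endloop
 endfacet
 facet normal 0.223 -0.974 0.023
  outer loop
   vertex 5.3 0.7 4.0
   vertex 3.2 0.2 3.2
   vertex 3.9 0.3 0.6
  endloop
 endfacet
 facet normal 0.508 0.372 0.777
  outer loop
   vertex 5.2 4.5 3.1
   vertex 2.5 3.8 5.2
   vertex 2.7 2.9 5.5
  endloop
 endfacet
 facet normal 0.610 0.198 0.767
  outer loop
   vertex 5.2 4.5 3.1
   vertex 2.7 2.9 5.5
   vertex 5.3 0.7 4.0
  endloop
 endfacet
 facet normal 0.020 0.941 0.339
  outer loop
   vertex 5.2 4.5 3.1
   vertex 5.6 5.5 0.3
   vertex 2.5 3.8 5.2
  endloop
 endfacet
 facet normal 0.984 0.065 0.164
  outer loop
   vertex 5.2 4.5 3.1
   vertex 5.3 0.7 4.0
   vertex 5.6 5.5 0.3
  endloop
 endfacet
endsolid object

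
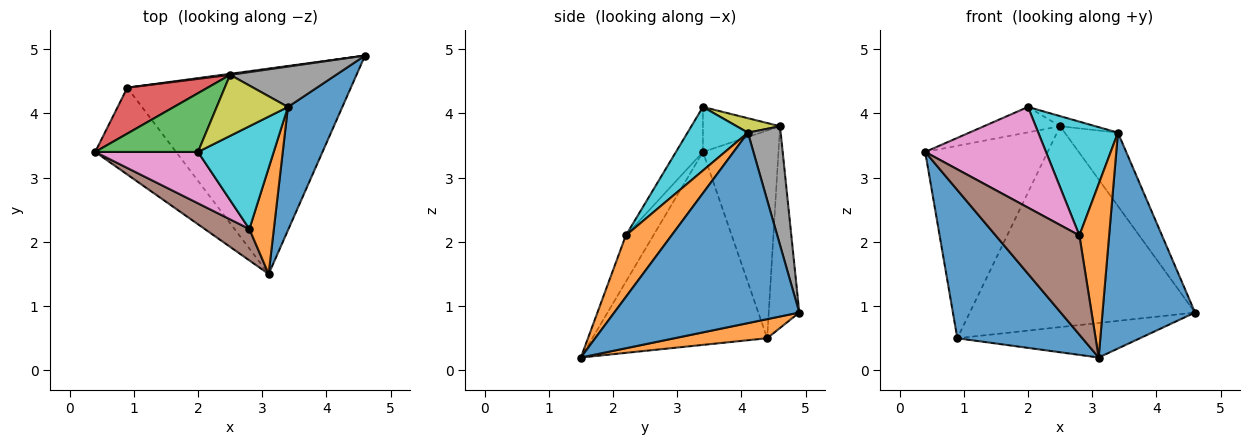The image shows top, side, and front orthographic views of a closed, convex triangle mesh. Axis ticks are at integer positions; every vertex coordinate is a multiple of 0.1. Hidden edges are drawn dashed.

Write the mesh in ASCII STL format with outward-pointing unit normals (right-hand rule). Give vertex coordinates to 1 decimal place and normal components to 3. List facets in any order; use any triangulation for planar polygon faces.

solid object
 facet normal -0.770 -0.551 -0.323
  outer loop
   vertex 0.9 4.4 0.5
   vertex 3.1 1.5 0.2
   vertex 0.4 3.4 3.4
  endloop
 endfacet
 facet normal 0.084 0.165 -0.983
  outer loop
   vertex 0.9 4.4 0.5
   vertex 4.6 4.9 0.9
   vertex 3.1 1.5 0.2
  endloop
 endfacet
 facet normal -0.373 0.368 0.852
  outer loop
   vertex 2.5 4.6 3.8
   vertex 0.4 3.4 3.4
   vertex 2.0 3.4 4.1
  endloop
 endfacet
 facet normal -0.515 0.834 0.199
  outer loop
   vertex 2.5 4.6 3.8
   vertex 0.9 4.4 0.5
   vertex 0.4 3.4 3.4
  endloop
 endfacet
 facet normal -0.134 0.991 0.005
  outer loop
   vertex 2.5 4.6 3.8
   vertex 4.6 4.9 0.9
   vertex 0.9 4.4 0.5
  endloop
 endfacet
 facet normal -0.299 -0.910 0.288
  outer loop
   vertex 2.8 2.2 2.1
   vertex 0.4 3.4 3.4
   vertex 3.1 1.5 0.2
  endloop
 endfacet
 facet normal -0.195 -0.873 0.446
  outer loop
   vertex 2.8 2.2 2.1
   vertex 2.0 3.4 4.1
   vertex 0.4 3.4 3.4
  endloop
 endfacet
 facet normal 0.475 0.771 0.424
  outer loop
   vertex 3.4 4.1 3.7
   vertex 4.6 4.9 0.9
   vertex 2.5 4.6 3.8
  endloop
 endfacet
 facet normal 0.196 0.160 0.967
  outer loop
   vertex 3.4 4.1 3.7
   vertex 2.5 4.6 3.8
   vertex 2.0 3.4 4.1
  endloop
 endfacet
 facet normal 0.490 -0.647 0.584
  outer loop
   vertex 3.4 4.1 3.7
   vertex 2.0 3.4 4.1
   vertex 2.8 2.2 2.1
  endloop
 endfacet
 facet normal 0.867 -0.433 0.248
  outer loop
   vertex 3.4 4.1 3.7
   vertex 3.1 1.5 0.2
   vertex 4.6 4.9 0.9
  endloop
 endfacet
 facet normal 0.795 -0.517 0.316
  outer loop
   vertex 3.4 4.1 3.7
   vertex 2.8 2.2 2.1
   vertex 3.1 1.5 0.2
  endloop
 endfacet
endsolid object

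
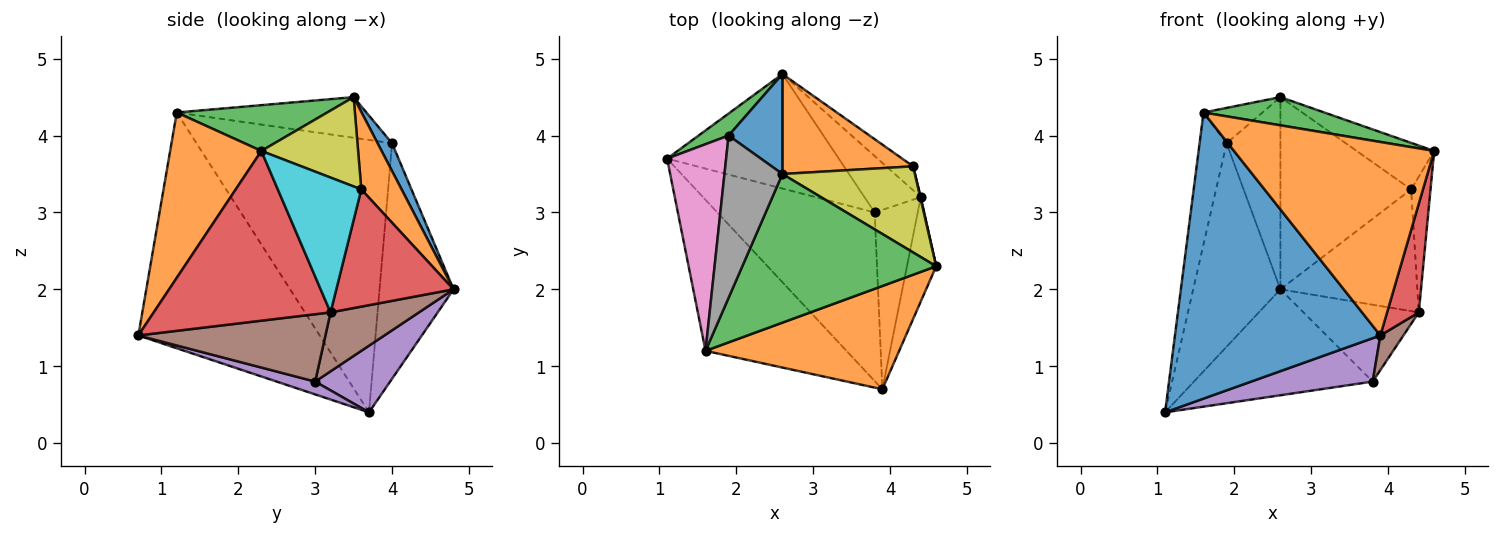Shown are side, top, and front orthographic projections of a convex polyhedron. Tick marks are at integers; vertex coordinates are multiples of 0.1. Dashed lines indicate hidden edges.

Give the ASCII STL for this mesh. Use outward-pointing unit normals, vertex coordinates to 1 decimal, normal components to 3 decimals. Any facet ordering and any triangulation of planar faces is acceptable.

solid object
 facet normal -0.615 -0.697 -0.368
  outer loop
   vertex 1.6 1.2 4.3
   vertex 1.1 3.7 0.4
   vertex 3.9 0.7 1.4
  endloop
 endfacet
 facet normal 0.373 -0.819 0.437
  outer loop
   vertex 1.6 1.2 4.3
   vertex 3.9 0.7 1.4
   vertex 4.6 2.3 3.8
  endloop
 endfacet
 facet normal 0.226 -0.182 0.957
  outer loop
   vertex 1.6 1.2 4.3
   vertex 4.6 2.3 3.8
   vertex 2.6 3.5 4.5
  endloop
 endfacet
 facet normal 0.970 -0.174 -0.167
  outer loop
   vertex 4.4 3.2 1.7
   vertex 4.6 2.3 3.8
   vertex 3.9 0.7 1.4
  endloop
 endfacet
 facet normal 0.079 -0.248 -0.965
  outer loop
   vertex 3.8 3.0 0.8
   vertex 3.9 0.7 1.4
   vertex 1.1 3.7 0.4
  endloop
 endfacet
 facet normal 0.838 -0.103 -0.536
  outer loop
   vertex 3.8 3.0 0.8
   vertex 4.4 3.2 1.7
   vertex 3.9 0.7 1.4
  endloop
 endfacet
 facet normal -0.969 0.134 0.210
  outer loop
   vertex 1.9 4.0 3.9
   vertex 1.1 3.7 0.4
   vertex 1.6 1.2 4.3
  endloop
 endfacet
 facet normal -0.565 0.176 0.806
  outer loop
   vertex 1.9 4.0 3.9
   vertex 1.6 1.2 4.3
   vertex 2.6 3.5 4.5
  endloop
 endfacet
 facet normal 0.510 0.409 0.757
  outer loop
   vertex 4.3 3.6 3.3
   vertex 2.6 3.5 4.5
   vertex 4.6 2.3 3.8
  endloop
 endfacet
 facet normal 0.974 0.226 0.004
  outer loop
   vertex 4.3 3.6 3.3
   vertex 4.6 2.3 3.8
   vertex 4.4 3.2 1.7
  endloop
 endfacet
 facet normal 0.232 0.863 0.449
  outer loop
   vertex 2.6 4.8 2.0
   vertex 1.9 4.0 3.9
   vertex 2.6 3.5 4.5
  endloop
 endfacet
 facet normal 0.264 0.856 0.445
  outer loop
   vertex 2.6 4.8 2.0
   vertex 2.6 3.5 4.5
   vertex 4.3 3.6 3.3
  endloop
 endfacet
 facet normal -0.645 0.760 0.082
  outer loop
   vertex 2.6 4.8 2.0
   vertex 1.1 3.7 0.4
   vertex 1.9 4.0 3.9
  endloop
 endfacet
 facet normal 0.643 0.751 -0.148
  outer loop
   vertex 2.6 4.8 2.0
   vertex 4.3 3.6 3.3
   vertex 4.4 3.2 1.7
  endloop
 endfacet
 facet normal 0.274 0.653 -0.706
  outer loop
   vertex 2.6 4.8 2.0
   vertex 3.8 3.0 0.8
   vertex 1.1 3.7 0.4
  endloop
 endfacet
 facet normal 0.526 0.686 -0.503
  outer loop
   vertex 2.6 4.8 2.0
   vertex 4.4 3.2 1.7
   vertex 3.8 3.0 0.8
  endloop
 endfacet
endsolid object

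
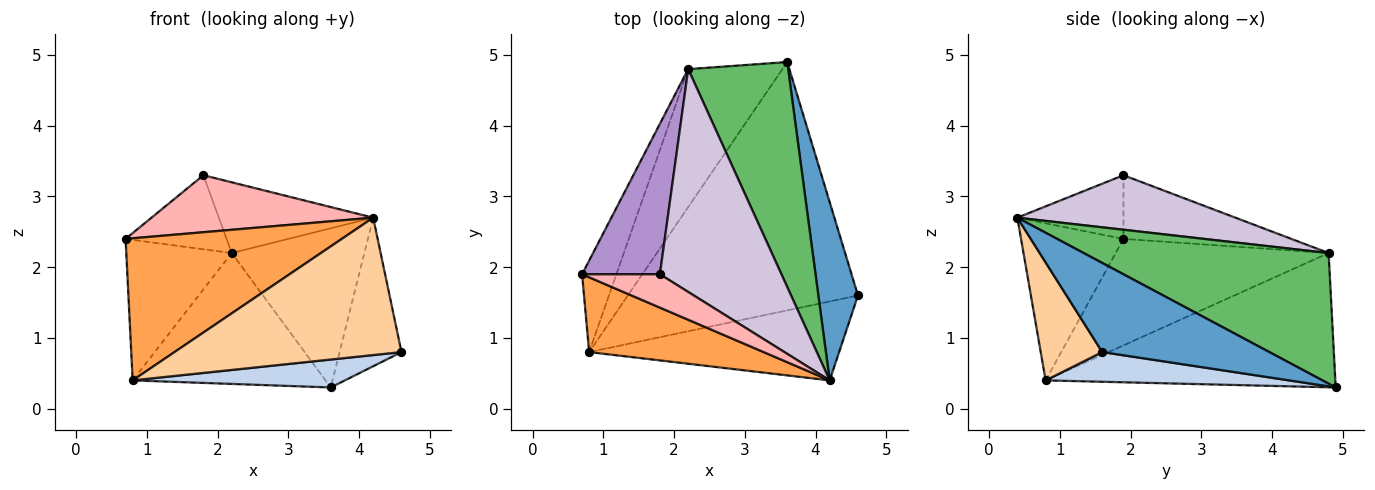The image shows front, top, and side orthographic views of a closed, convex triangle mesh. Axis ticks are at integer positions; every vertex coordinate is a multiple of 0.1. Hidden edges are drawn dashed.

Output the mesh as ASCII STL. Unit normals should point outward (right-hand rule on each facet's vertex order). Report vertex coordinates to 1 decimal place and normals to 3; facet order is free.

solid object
 facet normal 0.866 0.321 0.385
  outer loop
   vertex 4.2 0.4 2.7
   vertex 4.6 1.6 0.8
   vertex 3.6 4.9 0.3
  endloop
 endfacet
 facet normal 0.127 -0.111 -0.986
  outer loop
   vertex 0.8 0.8 0.4
   vertex 3.6 4.9 0.3
   vertex 4.6 1.6 0.8
  endloop
 endfacet
 facet normal -0.387 -0.816 0.430
  outer loop
   vertex 0.8 0.8 0.4
   vertex 4.2 0.4 2.7
   vertex 0.7 1.9 2.4
  endloop
 endfacet
 facet normal 0.229 -0.844 -0.485
  outer loop
   vertex 0.8 0.8 0.4
   vertex 4.6 1.6 0.8
   vertex 4.2 0.4 2.7
  endloop
 endfacet
 facet normal 0.730 0.395 0.558
  outer loop
   vertex 2.2 4.8 2.2
   vertex 4.2 0.4 2.7
   vertex 3.6 4.9 0.3
  endloop
 endfacet
 facet normal -0.861 0.426 -0.277
  outer loop
   vertex 2.2 4.8 2.2
   vertex 0.8 0.8 0.4
   vertex 0.7 1.9 2.4
  endloop
 endfacet
 facet normal -0.719 0.479 -0.504
  outer loop
   vertex 2.2 4.8 2.2
   vertex 3.6 4.9 0.3
   vertex 0.8 0.8 0.4
  endloop
 endfacet
 facet normal -0.382 -0.798 0.467
  outer loop
   vertex 1.8 1.9 3.3
   vertex 0.7 1.9 2.4
   vertex 4.2 0.4 2.7
  endloop
 endfacet
 facet normal -0.592 0.356 0.723
  outer loop
   vertex 1.8 1.9 3.3
   vertex 2.2 4.8 2.2
   vertex 0.7 1.9 2.4
  endloop
 endfacet
 facet normal 0.393 0.278 0.876
  outer loop
   vertex 1.8 1.9 3.3
   vertex 4.2 0.4 2.7
   vertex 2.2 4.8 2.2
  endloop
 endfacet
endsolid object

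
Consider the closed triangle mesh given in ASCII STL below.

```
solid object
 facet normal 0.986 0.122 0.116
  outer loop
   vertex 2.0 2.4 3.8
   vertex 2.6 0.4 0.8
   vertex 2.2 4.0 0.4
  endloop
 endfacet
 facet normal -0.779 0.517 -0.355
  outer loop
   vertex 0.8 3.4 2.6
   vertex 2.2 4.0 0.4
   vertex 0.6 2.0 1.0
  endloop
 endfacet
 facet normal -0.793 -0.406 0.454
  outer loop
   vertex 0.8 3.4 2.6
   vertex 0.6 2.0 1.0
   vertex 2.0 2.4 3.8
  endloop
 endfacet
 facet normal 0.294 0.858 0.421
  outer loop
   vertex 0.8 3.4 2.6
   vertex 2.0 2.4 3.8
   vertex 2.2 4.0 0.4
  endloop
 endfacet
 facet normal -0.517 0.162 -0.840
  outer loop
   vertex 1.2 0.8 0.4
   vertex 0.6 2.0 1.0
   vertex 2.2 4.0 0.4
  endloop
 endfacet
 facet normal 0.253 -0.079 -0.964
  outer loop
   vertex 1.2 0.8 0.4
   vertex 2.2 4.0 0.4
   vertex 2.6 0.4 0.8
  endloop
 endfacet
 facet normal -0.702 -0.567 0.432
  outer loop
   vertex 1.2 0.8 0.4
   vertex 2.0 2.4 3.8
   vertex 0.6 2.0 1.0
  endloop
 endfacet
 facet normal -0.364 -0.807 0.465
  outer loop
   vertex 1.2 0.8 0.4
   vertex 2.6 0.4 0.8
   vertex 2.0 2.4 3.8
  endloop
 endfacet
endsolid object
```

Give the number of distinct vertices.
6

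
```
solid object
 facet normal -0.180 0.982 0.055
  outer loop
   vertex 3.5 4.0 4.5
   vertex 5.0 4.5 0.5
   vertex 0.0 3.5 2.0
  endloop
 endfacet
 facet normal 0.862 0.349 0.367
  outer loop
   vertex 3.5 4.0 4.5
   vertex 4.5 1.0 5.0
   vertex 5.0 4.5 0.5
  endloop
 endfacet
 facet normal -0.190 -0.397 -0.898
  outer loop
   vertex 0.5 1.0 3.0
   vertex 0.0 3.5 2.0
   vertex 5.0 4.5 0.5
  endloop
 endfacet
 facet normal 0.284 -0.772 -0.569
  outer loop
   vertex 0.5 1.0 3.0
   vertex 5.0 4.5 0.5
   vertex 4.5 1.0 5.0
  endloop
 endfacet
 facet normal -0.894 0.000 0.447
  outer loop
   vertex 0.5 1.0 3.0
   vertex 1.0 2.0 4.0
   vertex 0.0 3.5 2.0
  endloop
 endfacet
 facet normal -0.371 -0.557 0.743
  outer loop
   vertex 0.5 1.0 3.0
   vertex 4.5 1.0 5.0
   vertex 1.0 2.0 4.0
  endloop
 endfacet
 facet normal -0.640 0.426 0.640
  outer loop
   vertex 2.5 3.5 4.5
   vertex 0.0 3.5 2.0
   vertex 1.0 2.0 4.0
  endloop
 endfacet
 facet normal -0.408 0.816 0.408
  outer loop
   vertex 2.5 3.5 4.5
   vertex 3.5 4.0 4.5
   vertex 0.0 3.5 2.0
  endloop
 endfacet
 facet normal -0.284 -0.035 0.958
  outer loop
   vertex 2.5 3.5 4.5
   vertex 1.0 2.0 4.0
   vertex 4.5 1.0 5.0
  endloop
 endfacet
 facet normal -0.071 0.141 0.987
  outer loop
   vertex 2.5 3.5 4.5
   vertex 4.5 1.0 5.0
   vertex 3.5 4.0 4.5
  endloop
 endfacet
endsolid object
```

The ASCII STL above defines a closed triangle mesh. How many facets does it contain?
10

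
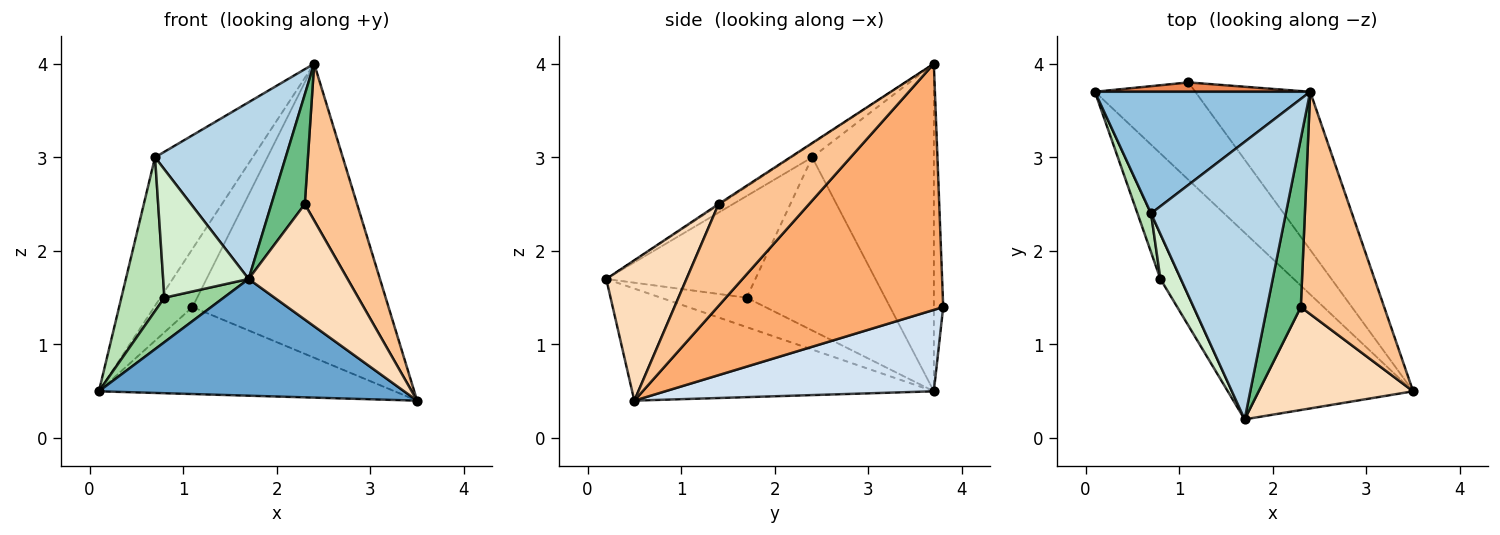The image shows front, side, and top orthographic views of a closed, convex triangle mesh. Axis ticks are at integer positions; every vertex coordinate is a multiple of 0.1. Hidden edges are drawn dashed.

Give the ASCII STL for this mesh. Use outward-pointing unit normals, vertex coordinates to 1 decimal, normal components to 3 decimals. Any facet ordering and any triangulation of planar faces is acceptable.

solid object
 facet normal -0.464 -0.470 -0.751
  outer loop
   vertex 1.7 0.2 1.7
   vertex 0.1 3.7 0.5
   vertex 3.5 0.5 0.4
  endloop
 endfacet
 facet normal -0.694 0.557 0.456
  outer loop
   vertex 0.7 2.4 3.0
   vertex 2.4 3.7 4.0
   vertex 0.1 3.7 0.5
  endloop
 endfacet
 facet normal -0.085 -0.535 0.840
  outer loop
   vertex 0.7 2.4 3.0
   vertex 1.7 0.2 1.7
   vertex 2.4 3.7 4.0
  endloop
 endfacet
 facet normal 0.518 0.570 -0.638
  outer loop
   vertex 1.1 3.8 1.4
   vertex 3.5 0.5 0.4
   vertex 0.1 3.7 0.5
  endloop
 endfacet
 facet normal -0.235 0.960 0.154
  outer loop
   vertex 1.1 3.8 1.4
   vertex 0.1 3.7 0.5
   vertex 2.4 3.7 4.0
  endloop
 endfacet
 facet normal 0.712 0.619 -0.332
  outer loop
   vertex 1.1 3.8 1.4
   vertex 2.4 3.7 4.0
   vertex 3.5 0.5 0.4
  endloop
 endfacet
 facet normal 0.706 -0.408 0.578
  outer loop
   vertex 2.3 1.4 2.5
   vertex 3.5 0.5 0.4
   vertex 2.4 3.7 4.0
  endloop
 endfacet
 facet normal 0.518 -0.639 0.569
  outer loop
   vertex 2.3 1.4 2.5
   vertex 1.7 0.2 1.7
   vertex 3.5 0.5 0.4
  endloop
 endfacet
 facet normal -0.027 -0.545 0.838
  outer loop
   vertex 2.3 1.4 2.5
   vertex 2.4 3.7 4.0
   vertex 1.7 0.2 1.7
  endloop
 endfacet
 facet normal -0.718 -0.496 -0.489
  outer loop
   vertex 0.8 1.7 1.5
   vertex 0.1 3.7 0.5
   vertex 1.7 0.2 1.7
  endloop
 endfacet
 facet normal -0.952 -0.296 0.075
  outer loop
   vertex 0.8 1.7 1.5
   vertex 0.7 2.4 3.0
   vertex 0.1 3.7 0.5
  endloop
 endfacet
 facet normal -0.855 -0.490 0.172
  outer loop
   vertex 0.8 1.7 1.5
   vertex 1.7 0.2 1.7
   vertex 0.7 2.4 3.0
  endloop
 endfacet
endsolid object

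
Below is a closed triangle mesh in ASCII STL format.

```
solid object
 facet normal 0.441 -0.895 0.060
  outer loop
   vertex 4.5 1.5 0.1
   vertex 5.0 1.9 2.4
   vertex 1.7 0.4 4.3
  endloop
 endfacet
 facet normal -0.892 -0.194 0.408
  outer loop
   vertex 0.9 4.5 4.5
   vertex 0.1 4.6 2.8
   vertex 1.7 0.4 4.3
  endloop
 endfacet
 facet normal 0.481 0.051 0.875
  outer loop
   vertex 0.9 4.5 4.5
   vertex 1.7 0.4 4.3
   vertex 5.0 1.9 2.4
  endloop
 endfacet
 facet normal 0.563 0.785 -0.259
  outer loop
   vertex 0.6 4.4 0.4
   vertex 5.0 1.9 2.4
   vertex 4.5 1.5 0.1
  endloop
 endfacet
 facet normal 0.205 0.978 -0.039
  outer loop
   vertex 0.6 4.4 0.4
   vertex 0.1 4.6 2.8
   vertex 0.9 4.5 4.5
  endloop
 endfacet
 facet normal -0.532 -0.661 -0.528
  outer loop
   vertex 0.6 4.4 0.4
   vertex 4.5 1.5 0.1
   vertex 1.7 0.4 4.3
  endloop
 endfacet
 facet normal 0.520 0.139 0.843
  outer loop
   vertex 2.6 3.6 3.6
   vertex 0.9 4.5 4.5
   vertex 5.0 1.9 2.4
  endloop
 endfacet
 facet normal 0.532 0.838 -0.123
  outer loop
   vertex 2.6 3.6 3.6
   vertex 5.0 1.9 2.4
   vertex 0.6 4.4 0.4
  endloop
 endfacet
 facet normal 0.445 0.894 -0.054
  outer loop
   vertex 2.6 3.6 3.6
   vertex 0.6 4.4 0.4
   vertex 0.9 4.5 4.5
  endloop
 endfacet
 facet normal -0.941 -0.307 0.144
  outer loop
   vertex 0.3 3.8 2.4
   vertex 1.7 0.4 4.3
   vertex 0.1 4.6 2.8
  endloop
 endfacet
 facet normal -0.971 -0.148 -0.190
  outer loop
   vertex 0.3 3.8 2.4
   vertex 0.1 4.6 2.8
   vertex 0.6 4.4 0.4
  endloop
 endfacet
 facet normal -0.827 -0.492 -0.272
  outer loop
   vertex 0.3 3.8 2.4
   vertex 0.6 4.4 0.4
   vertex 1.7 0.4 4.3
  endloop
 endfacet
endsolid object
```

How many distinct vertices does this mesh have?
8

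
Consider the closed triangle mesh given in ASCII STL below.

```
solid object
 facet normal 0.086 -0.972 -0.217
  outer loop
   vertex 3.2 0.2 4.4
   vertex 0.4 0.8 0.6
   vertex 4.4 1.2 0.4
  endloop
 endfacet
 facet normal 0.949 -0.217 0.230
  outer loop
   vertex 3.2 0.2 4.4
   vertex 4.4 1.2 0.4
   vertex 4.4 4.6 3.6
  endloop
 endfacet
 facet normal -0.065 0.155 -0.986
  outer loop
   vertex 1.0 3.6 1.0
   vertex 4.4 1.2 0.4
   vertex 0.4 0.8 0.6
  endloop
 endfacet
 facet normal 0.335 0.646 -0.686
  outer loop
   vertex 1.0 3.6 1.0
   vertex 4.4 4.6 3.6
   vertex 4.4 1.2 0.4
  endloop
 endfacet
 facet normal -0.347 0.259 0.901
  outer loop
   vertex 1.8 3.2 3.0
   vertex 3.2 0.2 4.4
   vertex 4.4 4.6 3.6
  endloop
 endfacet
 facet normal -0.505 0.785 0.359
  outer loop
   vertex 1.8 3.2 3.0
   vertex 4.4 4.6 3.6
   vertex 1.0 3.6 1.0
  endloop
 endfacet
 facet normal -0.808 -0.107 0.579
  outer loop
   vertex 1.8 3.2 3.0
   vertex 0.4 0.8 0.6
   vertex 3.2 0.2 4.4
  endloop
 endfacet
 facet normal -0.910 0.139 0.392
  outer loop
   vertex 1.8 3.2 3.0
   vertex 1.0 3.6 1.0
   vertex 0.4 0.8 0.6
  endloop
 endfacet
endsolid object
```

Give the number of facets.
8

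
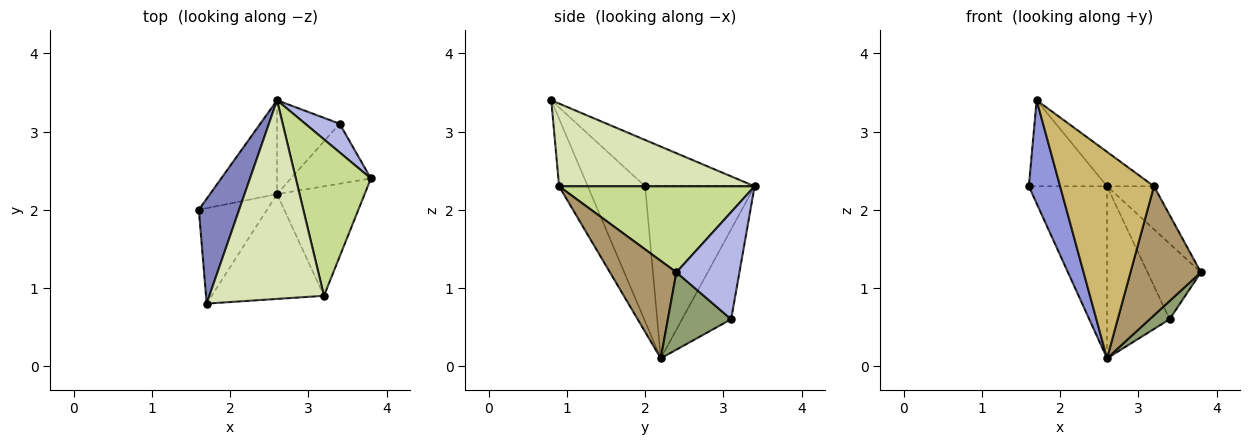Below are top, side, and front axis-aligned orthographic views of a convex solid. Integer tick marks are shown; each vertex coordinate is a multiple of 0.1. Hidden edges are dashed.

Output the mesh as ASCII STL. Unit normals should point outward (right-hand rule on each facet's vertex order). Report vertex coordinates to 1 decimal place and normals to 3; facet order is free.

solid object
 facet normal -0.776 0.554 -0.302
  outer loop
   vertex 2.6 2.2 0.1
   vertex 1.6 2.0 2.3
   vertex 2.6 3.4 2.3
  endloop
 endfacet
 facet normal -0.664 0.474 0.578
  outer loop
   vertex 1.7 0.8 3.4
   vertex 2.6 3.4 2.3
   vertex 1.6 2.0 2.3
  endloop
 endfacet
 facet normal -0.803 -0.438 -0.405
  outer loop
   vertex 1.7 0.8 3.4
   vertex 1.6 2.0 2.3
   vertex 2.6 2.2 0.1
  endloop
 endfacet
 facet normal 0.741 0.628 0.238
  outer loop
   vertex 3.4 3.1 0.6
   vertex 2.6 3.4 2.3
   vertex 3.8 2.4 1.2
  endloop
 endfacet
 facet normal 0.679 -0.214 -0.702
  outer loop
   vertex 3.4 3.1 0.6
   vertex 3.8 2.4 1.2
   vertex 2.6 2.2 0.1
  endloop
 endfacet
 facet normal -0.567 0.723 -0.394
  outer loop
   vertex 3.4 3.1 0.6
   vertex 2.6 2.2 0.1
   vertex 2.6 3.4 2.3
  endloop
 endfacet
 facet normal 0.741 0.178 0.647
  outer loop
   vertex 3.2 0.9 2.3
   vertex 3.8 2.4 1.2
   vertex 2.6 3.4 2.3
  endloop
 endfacet
 facet normal 0.580 0.139 0.803
  outer loop
   vertex 3.2 0.9 2.3
   vertex 2.6 3.4 2.3
   vertex 1.7 0.8 3.4
  endloop
 endfacet
 facet normal 0.584 -0.619 -0.525
  outer loop
   vertex 3.2 0.9 2.3
   vertex 2.6 2.2 0.1
   vertex 3.8 2.4 1.2
  endloop
 endfacet
 facet normal -0.263 -0.860 -0.437
  outer loop
   vertex 3.2 0.9 2.3
   vertex 1.7 0.8 3.4
   vertex 2.6 2.2 0.1
  endloop
 endfacet
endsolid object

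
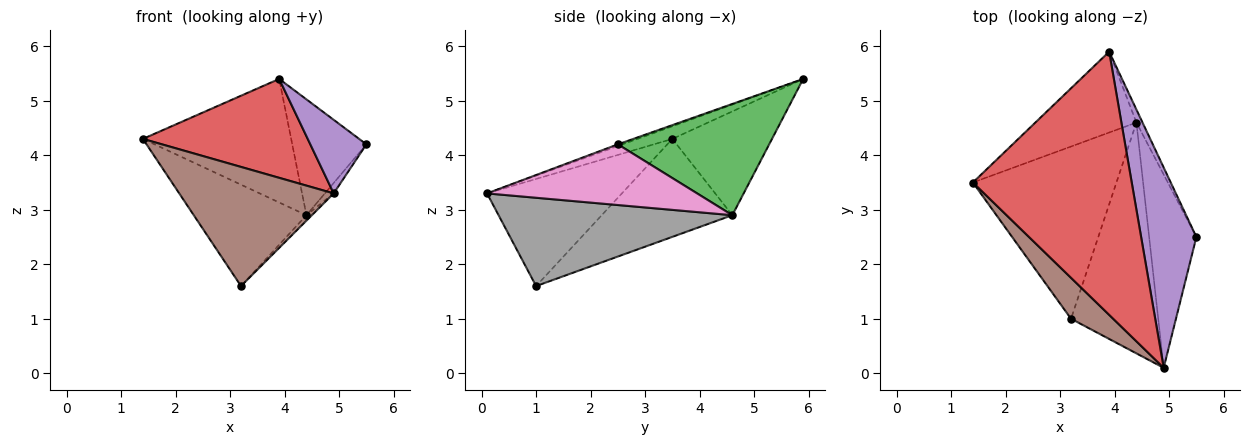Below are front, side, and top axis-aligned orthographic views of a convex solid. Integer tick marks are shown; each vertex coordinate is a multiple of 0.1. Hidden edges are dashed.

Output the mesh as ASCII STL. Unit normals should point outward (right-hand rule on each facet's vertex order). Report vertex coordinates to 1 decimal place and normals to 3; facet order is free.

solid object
 facet normal -0.490 0.729 -0.477
  outer loop
   vertex 4.4 4.6 2.9
   vertex 1.4 3.5 4.3
   vertex 3.9 5.9 5.4
  endloop
 endfacet
 facet normal -0.507 0.437 -0.743
  outer loop
   vertex 4.4 4.6 2.9
   vertex 3.2 1.0 1.6
   vertex 1.4 3.5 4.3
  endloop
 endfacet
 facet normal 0.897 0.439 -0.049
  outer loop
   vertex 4.4 4.6 2.9
   vertex 3.9 5.9 5.4
   vertex 5.5 2.5 4.2
  endloop
 endfacet
 facet normal -0.074 -0.351 0.934
  outer loop
   vertex 4.9 0.1 3.3
   vertex 3.9 5.9 5.4
   vertex 1.4 3.5 4.3
  endloop
 endfacet
 facet normal -0.029 -0.345 0.938
  outer loop
   vertex 4.9 0.1 3.3
   vertex 5.5 2.5 4.2
   vertex 3.9 5.9 5.4
  endloop
 endfacet
 facet normal -0.637 -0.729 0.251
  outer loop
   vertex 4.9 0.1 3.3
   vertex 1.4 3.5 4.3
   vertex 3.2 1.0 1.6
  endloop
 endfacet
 facet normal 0.789 0.033 -0.614
  outer loop
   vertex 4.9 0.1 3.3
   vertex 4.4 4.6 2.9
   vertex 5.5 2.5 4.2
  endloop
 endfacet
 facet normal 0.711 0.017 -0.703
  outer loop
   vertex 4.9 0.1 3.3
   vertex 3.2 1.0 1.6
   vertex 4.4 4.6 2.9
  endloop
 endfacet
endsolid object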